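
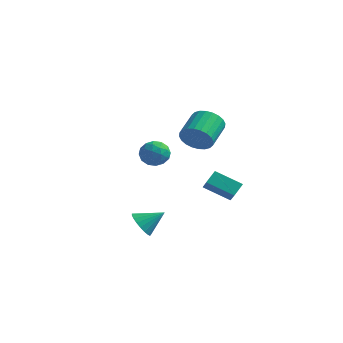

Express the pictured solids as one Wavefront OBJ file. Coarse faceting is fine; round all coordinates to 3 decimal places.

v -2.295 2.86 0.456
v -1.46 3.281 -0.002
v -1.58 1.339 0.362
v -0.745 1.76 -0.096
v -0.945 1.959 0.906
v -1.388 2.9 0.964
v -1.652 1.72 -0.604
v -2.095 2.661 -0.546
v -1.063 2.577 -0.657
v -0.626 2.725 0.277
v -2.414 1.895 0.083
v -1.977 2.043 1.017
v -1.941 3.204 0.235
v -1.099 1.416 0.125
v -1.217 1.533 0.714
v -0.727 1.78 0.445
v -1.898 2.98 0.803
v -1.407 3.228 0.534
v -1.105 2.451 1.068
v -1.633 1.392 -0.174
v -1.142 1.64 -0.443
v -2.313 2.84 -0.085
v -1.823 3.087 -0.354
v -1.935 2.169 -0.708
v -1.216 3.038 -0.419
v -0.796 2.143 -0.474
v -1.329 2.12 -0.773
v -1.589 2.673 -0.739
v -0.96 3.125 0.13
v -0.539 2.23 0.075
v -0.657 2.348 0.663
v -0.917 2.9 0.698
v -0.726 2.71 -0.255
v -2.501 2.39 0.285
v -2.08 1.495 0.23
v -2.123 1.72 -0.338
v -2.383 2.272 -0.303
v -2.244 2.477 0.834
v -1.824 1.582 0.779
v -1.451 1.947 1.099
v -1.711 2.5 1.133
v -2.314 1.91 0.615
v 1.639 2.749 -2.193
v 1.768 3.59 -1.543
v 3.336 3.184 -3.093
v 3.465 4.025 -2.444
v 2.335 1.935 -1.276
v 2.464 2.776 -0.627
v 4.032 2.37 -2.177
v 4.161 3.211 -1.527
v -0.269 -1.416 -4.119
v 0.398 -2.169 -4.213
v 0.849 -0.544 -3.181
v 0.49 -1.929 -4.545
v 0.451 -1.601 -4.804
v 0.287 -1.24 -4.944
v 0.027 -0.91 -4.942
v -0.284 -0.668 -4.797
v -0.592 -0.555 -4.535
v -0.844 -0.59 -4.202
v -0.997 -0.769 -3.854
v -1.024 -1.06 -3.552
v -0.92 -1.412 -3.348
v -0.704 -1.765 -3.277
v -0.412 -2.058 -3.352
v -0.096 -2.239 -3.56
v 0.191 -2.279 -3.865
v 2.915 -0.371 3.404
v 3.258 0.067 2.467
v 3.068 1.869 3.239
v 2.725 1.431 4.176
v 2.838 0.05 2.401
v 2.648 1.853 3.174
v 2.43 -0.03 2.489
v 2.24 1.772 3.262
v 2.096 -0.163 2.716
v 1.905 1.639 3.488
v 1.886 -0.327 3.047
v 1.696 1.475 3.82
v 1.833 -0.498 3.433
v 1.643 1.304 4.206
v 1.945 -0.65 3.815
v 1.754 1.153 4.587
v 2.204 -0.759 4.133
v 2.014 1.043 4.906
v 2.572 -0.809 4.341
v 2.382 0.993 5.113
v 2.992 -0.793 4.406
v 2.802 1.01 5.179
v 3.4 -0.712 4.318
v 3.21 1.09 5.091
v 3.735 -0.579 4.092
v 3.544 1.223 4.864
v 3.944 -0.415 3.76
v 3.754 1.387 4.533
v 3.997 -0.244 3.374
v 3.807 1.558 4.147
v 3.886 -0.093 2.993
v 3.695 1.71 3.765
v 3.626 0.017 2.674
v 3.436 1.819 3.447
f 1 38 17
f 38 12 41
f 17 41 6
f 38 41 17
f 1 17 13
f 17 6 18
f 13 18 2
f 17 18 13
f 1 13 22
f 13 2 23
f 22 23 8
f 13 23 22
f 1 22 34
f 22 8 37
f 34 37 11
f 22 37 34
f 1 34 38
f 34 11 42
f 38 42 12
f 34 42 38
f 2 18 29
f 18 6 32
f 29 32 10
f 18 32 29
f 6 41 19
f 41 12 40
f 19 40 5
f 41 40 19
f 12 42 39
f 42 11 35
f 39 35 3
f 42 35 39
f 11 37 36
f 37 8 24
f 36 24 7
f 37 24 36
f 8 23 28
f 23 2 25
f 28 25 9
f 23 25 28
f 4 30 16
f 30 10 31
f 16 31 5
f 30 31 16
f 4 16 14
f 16 5 15
f 14 15 3
f 16 15 14
f 4 14 21
f 14 3 20
f 21 20 7
f 14 20 21
f 4 21 26
f 21 7 27
f 26 27 9
f 21 27 26
f 4 26 30
f 26 9 33
f 30 33 10
f 26 33 30
f 5 31 19
f 31 10 32
f 19 32 6
f 31 32 19
f 3 15 39
f 15 5 40
f 39 40 12
f 15 40 39
f 7 20 36
f 20 3 35
f 36 35 11
f 20 35 36
f 9 27 28
f 27 7 24
f 28 24 8
f 27 24 28
f 10 33 29
f 33 9 25
f 29 25 2
f 33 25 29
f 44 46 43
f 47 44 43
f 43 46 45
f 45 47 43
f 44 50 46
f 48 44 47
f 48 50 44
f 46 50 45
f 49 47 45
f 45 50 49
f 49 48 47
f 50 48 49
f 52 51 54
f 52 54 53
f 54 51 55
f 54 55 53
f 55 51 56
f 55 56 53
f 56 51 57
f 56 57 53
f 57 51 58
f 57 58 53
f 58 51 59
f 58 59 53
f 59 51 60
f 59 60 53
f 60 51 61
f 60 61 53
f 61 51 62
f 61 62 53
f 62 51 63
f 62 63 53
f 63 51 64
f 63 64 53
f 64 51 65
f 64 65 53
f 65 51 66
f 65 66 53
f 66 51 67
f 66 67 53
f 67 51 52
f 67 52 53
f 69 68 72
f 69 72 70
f 70 72 73
f 70 73 71
f 72 68 74
f 72 74 73
f 73 74 75
f 73 75 71
f 74 68 76
f 74 76 75
f 75 76 77
f 75 77 71
f 76 68 78
f 76 78 77
f 77 78 79
f 77 79 71
f 78 68 80
f 78 80 79
f 79 80 81
f 79 81 71
f 80 68 82
f 80 82 81
f 81 82 83
f 81 83 71
f 82 68 84
f 82 84 83
f 83 84 85
f 83 85 71
f 84 68 86
f 84 86 85
f 85 86 87
f 85 87 71
f 86 68 88
f 86 88 87
f 87 88 89
f 87 89 71
f 88 68 90
f 88 90 89
f 89 90 91
f 89 91 71
f 90 68 92
f 90 92 91
f 91 92 93
f 91 93 71
f 92 68 94
f 92 94 93
f 93 94 95
f 93 95 71
f 94 68 96
f 94 96 95
f 95 96 97
f 95 97 71
f 96 68 98
f 96 98 97
f 97 98 99
f 97 99 71
f 98 68 100
f 98 100 99
f 99 100 101
f 99 101 71
f 100 68 69
f 100 69 101
f 101 69 70
f 101 70 71



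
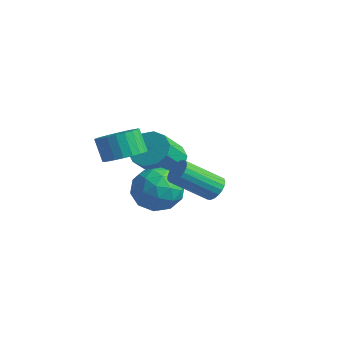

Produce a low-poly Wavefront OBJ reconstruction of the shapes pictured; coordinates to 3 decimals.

v -2.925 1.104 0.027
v -2.152 1.631 0.379
v -1.882 0.284 1.805
v -2.655 -0.244 1.453
v -2.664 1.829 0.664
v -2.394 0.482 2.089
v -3.275 1.75 0.705
v -3.005 0.403 2.13
v -3.753 1.424 0.487
v -3.483 0.077 1.913
v -3.915 0.976 0.094
v -3.645 -0.372 1.519
v -3.698 0.576 -0.325
v -3.428 -0.771 1.101
v -3.186 0.378 -0.609
v -2.916 -0.969 0.816
v -2.575 0.457 -0.65
v -2.305 -0.89 0.775
v -2.097 0.783 -0.433
v -1.827 -0.564 0.993
v -1.935 1.232 -0.039
v -1.665 -0.116 1.386
v -0.364 -0.637 0.568
v 0.539 -1.45 0.761
v -1.639 -2.13 0.239
v -0.736 -2.943 0.432
v -1.17 -2.272 1.367
v -0.382 -1.349 1.571
v -0.718 -2.231 -0.571
v 0.07 -1.308 -0.367
v 0.32 -2.435 0.058
v 0.041 -2.46 1.255
v -1.141 -1.12 -0.255
v -1.42 -1.145 0.942
v 0.199 -0.912 0.693
v -1.299 -2.668 0.307
v -1.554 -2.273 0.856
v -1.023 -2.751 0.97
v -0.342 -0.853 1.169
v 0.188 -1.331 1.283
v -0.816 -1.814 1.639
v -1.288 -2.249 -0.283
v -0.758 -2.727 -0.169
v -0.077 -0.829 0.03
v 0.454 -1.307 0.144
v -0.284 -1.766 -0.639
v 0.601 -1.969 0.394
v -0.148 -2.847 0.2
v -0.137 -2.428 -0.389
v 0.326 -1.886 -0.27
v 0.437 -1.984 1.098
v -0.312 -2.862 0.904
v -0.567 -2.467 1.454
v -0.104 -1.925 1.573
v 0.309 -2.563 0.684
v -0.788 -0.718 0.096
v -1.537 -1.596 -0.098
v -0.996 -1.655 -0.573
v -0.533 -1.113 -0.454
v -0.952 -0.733 0.8
v -1.701 -1.611 0.606
v -1.426 -1.694 1.27
v -0.963 -1.152 1.389
v -1.409 -1.017 0.316
v -2.606 -1.709 1.608
v -1.806 -1.259 2.029
v -2.454 -1.121 3.113
v -3.254 -1.571 2.692
v -1.996 -0.95 1.876
v -2.644 -0.812 2.96
v -2.279 -0.756 1.682
v -2.927 -0.618 2.766
v -2.612 -0.708 1.477
v -3.26 -0.569 2.56
v -2.944 -0.812 1.292
v -3.592 -0.673 2.375
v -3.225 -1.052 1.155
v -3.872 -0.914 2.238
v -3.411 -1.392 1.087
v -4.059 -1.254 2.17
v -3.475 -1.781 1.098
v -4.123 -1.643 2.182
v -3.406 -2.159 1.187
v -4.054 -2.021 2.271
v -3.216 -2.468 1.34
v -3.864 -2.33 2.424
v -2.933 -2.662 1.534
v -3.581 -2.524 2.618
v -2.6 -2.711 1.74
v -3.248 -2.572 2.823
v -2.268 -2.607 1.925
v -2.916 -2.468 3.008
v -1.988 -2.366 2.062
v -2.635 -2.228 3.145
v -1.801 -2.026 2.13
v -2.449 -1.888 3.213
v -1.737 -1.637 2.118
v -2.385 -1.499 3.202
v 2.457 -1.394 1.718
v 2.866 -1.854 1.544
v 1.932 -3.147 2.768
v 1.523 -2.686 2.942
v 2.99 -1.746 1.753
v 2.056 -3.038 2.977
v 3.022 -1.577 1.956
v 2.088 -2.869 3.18
v 2.956 -1.376 2.118
v 2.022 -2.668 3.342
v 2.804 -1.178 2.211
v 1.87 -2.471 3.434
v 2.592 -1.018 2.218
v 1.658 -2.31 3.442
v 2.356 -0.922 2.139
v 1.422 -2.215 3.363
v 2.138 -0.909 1.987
v 1.204 -2.201 3.211
v 1.975 -0.979 1.789
v 1.041 -2.271 3.013
v 1.896 -1.12 1.578
v 0.961 -2.413 2.802
v 1.913 -1.309 1.392
v 0.979 -2.602 2.616
v 2.024 -1.513 1.262
v 1.09 -2.806 2.485
v 2.211 -1.696 1.211
v 1.277 -2.989 2.434
v 2.44 -1.827 1.247
v 1.506 -3.119 2.471
v 2.671 -1.883 1.365
v 1.737 -3.175 2.589
f 2 1 5
f 2 5 3
f 3 5 6
f 3 6 4
f 5 1 7
f 5 7 6
f 6 7 8
f 6 8 4
f 7 1 9
f 7 9 8
f 8 9 10
f 8 10 4
f 9 1 11
f 9 11 10
f 10 11 12
f 10 12 4
f 11 1 13
f 11 13 12
f 12 13 14
f 12 14 4
f 13 1 15
f 13 15 14
f 14 15 16
f 14 16 4
f 15 1 17
f 15 17 16
f 16 17 18
f 16 18 4
f 17 1 19
f 17 19 18
f 18 19 20
f 18 20 4
f 19 1 21
f 19 21 20
f 20 21 22
f 20 22 4
f 21 1 2
f 21 2 22
f 22 2 3
f 22 3 4
f 23 60 39
f 60 34 63
f 39 63 28
f 60 63 39
f 23 39 35
f 39 28 40
f 35 40 24
f 39 40 35
f 23 35 44
f 35 24 45
f 44 45 30
f 35 45 44
f 23 44 56
f 44 30 59
f 56 59 33
f 44 59 56
f 23 56 60
f 56 33 64
f 60 64 34
f 56 64 60
f 24 40 51
f 40 28 54
f 51 54 32
f 40 54 51
f 28 63 41
f 63 34 62
f 41 62 27
f 63 62 41
f 34 64 61
f 64 33 57
f 61 57 25
f 64 57 61
f 33 59 58
f 59 30 46
f 58 46 29
f 59 46 58
f 30 45 50
f 45 24 47
f 50 47 31
f 45 47 50
f 26 52 38
f 52 32 53
f 38 53 27
f 52 53 38
f 26 38 36
f 38 27 37
f 36 37 25
f 38 37 36
f 26 36 43
f 36 25 42
f 43 42 29
f 36 42 43
f 26 43 48
f 43 29 49
f 48 49 31
f 43 49 48
f 26 48 52
f 48 31 55
f 52 55 32
f 48 55 52
f 27 53 41
f 53 32 54
f 41 54 28
f 53 54 41
f 25 37 61
f 37 27 62
f 61 62 34
f 37 62 61
f 29 42 58
f 42 25 57
f 58 57 33
f 42 57 58
f 31 49 50
f 49 29 46
f 50 46 30
f 49 46 50
f 32 55 51
f 55 31 47
f 51 47 24
f 55 47 51
f 66 65 69
f 66 69 67
f 67 69 70
f 67 70 68
f 69 65 71
f 69 71 70
f 70 71 72
f 70 72 68
f 71 65 73
f 71 73 72
f 72 73 74
f 72 74 68
f 73 65 75
f 73 75 74
f 74 75 76
f 74 76 68
f 75 65 77
f 75 77 76
f 76 77 78
f 76 78 68
f 77 65 79
f 77 79 78
f 78 79 80
f 78 80 68
f 79 65 81
f 79 81 80
f 80 81 82
f 80 82 68
f 81 65 83
f 81 83 82
f 82 83 84
f 82 84 68
f 83 65 85
f 83 85 84
f 84 85 86
f 84 86 68
f 85 65 87
f 85 87 86
f 86 87 88
f 86 88 68
f 87 65 89
f 87 89 88
f 88 89 90
f 88 90 68
f 89 65 91
f 89 91 90
f 90 91 92
f 90 92 68
f 91 65 93
f 91 93 92
f 92 93 94
f 92 94 68
f 93 65 95
f 93 95 94
f 94 95 96
f 94 96 68
f 95 65 97
f 95 97 96
f 96 97 98
f 96 98 68
f 97 65 66
f 97 66 98
f 98 66 67
f 98 67 68
f 100 99 103
f 100 103 101
f 101 103 104
f 101 104 102
f 103 99 105
f 103 105 104
f 104 105 106
f 104 106 102
f 105 99 107
f 105 107 106
f 106 107 108
f 106 108 102
f 107 99 109
f 107 109 108
f 108 109 110
f 108 110 102
f 109 99 111
f 109 111 110
f 110 111 112
f 110 112 102
f 111 99 113
f 111 113 112
f 112 113 114
f 112 114 102
f 113 99 115
f 113 115 114
f 114 115 116
f 114 116 102
f 115 99 117
f 115 117 116
f 116 117 118
f 116 118 102
f 117 99 119
f 117 119 118
f 118 119 120
f 118 120 102
f 119 99 121
f 119 121 120
f 120 121 122
f 120 122 102
f 121 99 123
f 121 123 122
f 122 123 124
f 122 124 102
f 123 99 125
f 123 125 124
f 124 125 126
f 124 126 102
f 125 99 127
f 125 127 126
f 126 127 128
f 126 128 102
f 127 99 129
f 127 129 128
f 128 129 130
f 128 130 102
f 129 99 100
f 129 100 130
f 130 100 101
f 130 101 102



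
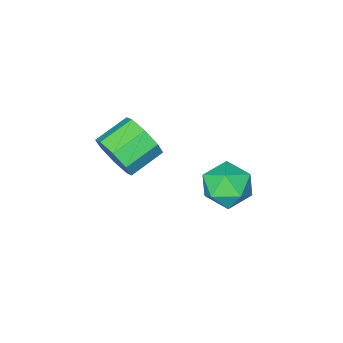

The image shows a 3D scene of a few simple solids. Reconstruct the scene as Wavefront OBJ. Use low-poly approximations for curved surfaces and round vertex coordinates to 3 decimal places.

v 1.631 3.752 -1.277
v 2.527 3.651 -1.528
v 1.793 2.649 -0.252
v 2.689 2.548 -0.503
v 2.413 3.322 -0.054
v 2.313 4.003 -0.688
v 2.007 2.297 -1.092
v 1.907 2.978 -1.726
v 2.76 2.752 -1.413
v 3.01 3.385 -0.772
v 1.31 2.915 -1.008
v 1.56 3.548 -0.367
v 3.938 -0.53 -1.286
v 4.244 -0.111 -0.538
v 2.987 -0.072 -0.046
v 2.682 -0.49 -0.794
v 4.062 0.337 -1.039
v 2.805 0.377 -0.547
v 3.808 0.278 -1.684
v 2.551 0.317 -1.193
v 3.63 -0.254 -2.096
v 2.373 -0.215 -1.605
v 3.633 -0.948 -2.034
v 2.376 -0.909 -1.542
v 3.815 -1.397 -1.533
v 2.558 -1.357 -1.041
v 4.069 -1.337 -0.887
v 2.812 -1.298 -0.396
v 4.247 -0.805 -0.475
v 2.99 -0.766 0.016
f 1 12 6
f 1 6 2
f 1 2 8
f 1 8 11
f 1 11 12
f 2 6 10
f 6 12 5
f 12 11 3
f 11 8 7
f 8 2 9
f 4 10 5
f 4 5 3
f 4 3 7
f 4 7 9
f 4 9 10
f 5 10 6
f 3 5 12
f 7 3 11
f 9 7 8
f 10 9 2
f 14 13 17
f 14 17 15
f 15 17 18
f 15 18 16
f 17 13 19
f 17 19 18
f 18 19 20
f 18 20 16
f 19 13 21
f 19 21 20
f 20 21 22
f 20 22 16
f 21 13 23
f 21 23 22
f 22 23 24
f 22 24 16
f 23 13 25
f 23 25 24
f 24 25 26
f 24 26 16
f 25 13 27
f 25 27 26
f 26 27 28
f 26 28 16
f 27 13 29
f 27 29 28
f 28 29 30
f 28 30 16
f 29 13 14
f 29 14 30
f 30 14 15
f 30 15 16



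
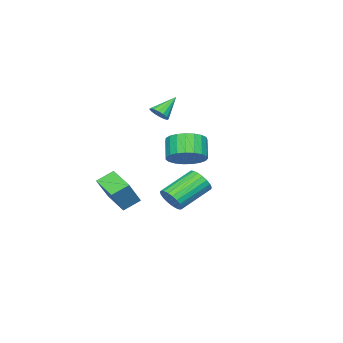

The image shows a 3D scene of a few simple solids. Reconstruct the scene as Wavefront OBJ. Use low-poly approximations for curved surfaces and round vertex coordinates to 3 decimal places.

v 2.229 -0.687 -1.242
v 1.656 -1.948 -0.779
v 1.534 -0.183 -0.728
v 0.962 -1.444 -0.266
v 3.218 -0.656 0.066
v 2.646 -1.917 0.528
v 2.524 -0.152 0.579
v 1.951 -1.413 1.042
v -3.107 -2.243 3.178
v -2.837 -2.565 3.578
v -4.073 -1.877 4.122
v -2.713 -2.293 3.6
v -2.693 -2.007 3.509
v -2.785 -1.785 3.33
v -2.963 -1.685 3.109
v -3.179 -1.735 2.907
v -3.376 -1.921 2.777
v -3.501 -2.193 2.755
v -3.52 -2.479 2.846
v -3.429 -2.701 3.026
v -3.251 -2.801 3.247
v -3.034 -2.751 3.449
v 2.975 3.265 3.039
v 3.602 3.617 3.645
v 2.973 3.187 4.546
v 2.345 2.835 3.941
v 3.349 3.912 3.609
v 2.719 3.482 4.51
v 3.031 4.096 3.475
v 2.402 3.666 4.376
v 2.703 4.136 3.266
v 2.074 3.706 4.167
v 2.423 4.025 3.017
v 1.794 3.596 3.918
v 2.237 3.783 2.772
v 1.608 3.354 3.673
v 2.18 3.452 2.574
v 1.551 3.022 3.475
v 2.259 3.088 2.456
v 1.63 2.658 3.357
v 2.463 2.754 2.439
v 1.834 2.324 3.34
v 2.755 2.509 2.525
v 2.126 2.079 3.427
v 3.085 2.395 2.701
v 2.455 1.965 3.602
v 3.395 2.431 2.935
v 2.766 2.001 3.836
v 3.633 2.611 3.188
v 3.004 2.181 4.089
v 3.758 2.904 3.414
v 3.128 2.475 4.315
v 3.746 3.26 3.576
v 3.117 2.83 4.477
v -1.483 -0.49 -1.739
v -1.082 0.111 -1.504
v -2.676 0.792 -0.526
v -3.077 0.19 -0.761
v -1.204 0.216 -1.776
v -2.798 0.896 -0.798
v -1.375 0.198 -2.042
v -2.969 0.879 -1.064
v -1.564 0.062 -2.255
v -3.158 0.742 -1.277
v -1.739 -0.17 -2.379
v -3.333 0.51 -1.401
v -1.87 -0.458 -2.392
v -3.464 0.223 -1.415
v -1.934 -0.751 -2.293
v -3.528 -0.07 -1.315
v -1.92 -0.999 -2.097
v -3.514 -0.318 -1.119
v -1.83 -1.159 -1.84
v -3.424 -0.478 -0.862
v -1.681 -1.203 -1.565
v -3.275 -0.523 -0.587
v -1.497 -1.124 -1.32
v -3.091 -0.444 -0.343
v -1.311 -0.936 -1.148
v -2.905 -0.255 -0.17
v -1.154 -0.671 -1.078
v -2.748 0.01 -0.1
v -1.055 -0.374 -1.122
v -2.649 0.307 -0.144
v -1.029 -0.097 -1.273
v -2.623 0.583 -0.295
f 2 4 1
f 5 2 1
f 1 4 3
f 3 5 1
f 2 8 4
f 6 2 5
f 6 8 2
f 4 8 3
f 7 5 3
f 3 8 7
f 7 6 5
f 8 6 7
f 10 9 12
f 10 12 11
f 12 9 13
f 12 13 11
f 13 9 14
f 13 14 11
f 14 9 15
f 14 15 11
f 15 9 16
f 15 16 11
f 16 9 17
f 16 17 11
f 17 9 18
f 17 18 11
f 18 9 19
f 18 19 11
f 19 9 20
f 19 20 11
f 20 9 21
f 20 21 11
f 21 9 22
f 21 22 11
f 22 9 10
f 22 10 11
f 24 23 27
f 24 27 25
f 25 27 28
f 25 28 26
f 27 23 29
f 27 29 28
f 28 29 30
f 28 30 26
f 29 23 31
f 29 31 30
f 30 31 32
f 30 32 26
f 31 23 33
f 31 33 32
f 32 33 34
f 32 34 26
f 33 23 35
f 33 35 34
f 34 35 36
f 34 36 26
f 35 23 37
f 35 37 36
f 36 37 38
f 36 38 26
f 37 23 39
f 37 39 38
f 38 39 40
f 38 40 26
f 39 23 41
f 39 41 40
f 40 41 42
f 40 42 26
f 41 23 43
f 41 43 42
f 42 43 44
f 42 44 26
f 43 23 45
f 43 45 44
f 44 45 46
f 44 46 26
f 45 23 47
f 45 47 46
f 46 47 48
f 46 48 26
f 47 23 49
f 47 49 48
f 48 49 50
f 48 50 26
f 49 23 51
f 49 51 50
f 50 51 52
f 50 52 26
f 51 23 53
f 51 53 52
f 52 53 54
f 52 54 26
f 53 23 24
f 53 24 54
f 54 24 25
f 54 25 26
f 56 55 59
f 56 59 57
f 57 59 60
f 57 60 58
f 59 55 61
f 59 61 60
f 60 61 62
f 60 62 58
f 61 55 63
f 61 63 62
f 62 63 64
f 62 64 58
f 63 55 65
f 63 65 64
f 64 65 66
f 64 66 58
f 65 55 67
f 65 67 66
f 66 67 68
f 66 68 58
f 67 55 69
f 67 69 68
f 68 69 70
f 68 70 58
f 69 55 71
f 69 71 70
f 70 71 72
f 70 72 58
f 71 55 73
f 71 73 72
f 72 73 74
f 72 74 58
f 73 55 75
f 73 75 74
f 74 75 76
f 74 76 58
f 75 55 77
f 75 77 76
f 76 77 78
f 76 78 58
f 77 55 79
f 77 79 78
f 78 79 80
f 78 80 58
f 79 55 81
f 79 81 80
f 80 81 82
f 80 82 58
f 81 55 83
f 81 83 82
f 82 83 84
f 82 84 58
f 83 55 85
f 83 85 84
f 84 85 86
f 84 86 58
f 85 55 56
f 85 56 86
f 86 56 57
f 86 57 58



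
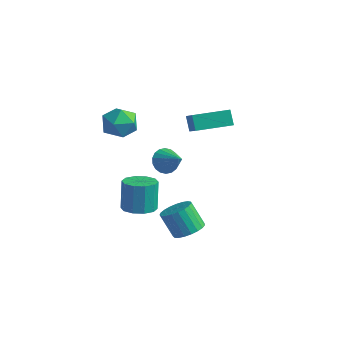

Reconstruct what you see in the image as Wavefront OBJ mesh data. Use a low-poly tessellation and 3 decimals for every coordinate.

v -2.739 0.736 2.209
v -2.077 -0.08 2.164
v -3.943 -0.2 1.456
v -3.281 -1.016 1.411
v -3.655 -0.692 2.339
v -2.91 -0.113 2.805
v -3.11 -0.167 0.815
v -2.365 0.412 1.281
v -2.306 -0.638 1.303
v -2.643 -0.962 2.245
v -3.377 0.682 1.375
v -3.714 0.358 2.317
v 3.643 -2.404 -1.705
v 4.338 -2.236 -1.265
v 3.573 -2.348 -0.014
v 2.877 -2.516 -0.455
v 4.206 -1.917 -1.317
v 3.441 -2.029 -0.066
v 3.977 -1.682 -1.436
v 3.212 -1.794 -0.186
v 3.69 -1.572 -1.602
v 2.925 -1.684 -0.351
v 3.394 -1.605 -1.785
v 2.629 -1.718 -0.535
v 3.142 -1.777 -1.955
v 2.377 -1.889 -0.705
v 2.976 -2.057 -2.082
v 2.211 -2.17 -0.831
v 2.926 -2.398 -2.143
v 2.161 -2.51 -0.893
v 2.999 -2.739 -2.129
v 2.234 -2.851 -0.879
v 3.184 -3.022 -2.041
v 2.419 -3.134 -0.791
v 3.448 -3.198 -1.896
v 2.683 -3.311 -0.645
v 3.745 -3.237 -1.717
v 2.98 -3.35 -0.467
v 4.025 -3.132 -1.536
v 3.26 -3.245 -0.286
v 4.239 -2.901 -1.385
v 3.474 -3.014 -0.135
v 4.349 -2.584 -1.289
v 3.584 -2.696 -0.039
v -1.096 -0.829 -3.349
v -0.326 -1.281 -3.127
v -0.594 -0.903 -1.429
v -1.364 -0.451 -1.651
v -0.189 -0.738 -3.226
v -0.457 -0.36 -1.528
v -0.398 -0.23 -3.372
v -0.666 0.148 -1.674
v -0.874 0.049 -3.509
v -1.142 0.427 -1.811
v -1.434 -0.007 -3.585
v -1.703 0.371 -1.887
v -1.866 -0.377 -3.571
v -2.134 0.001 -1.873
v -2.003 -0.92 -3.472
v -2.271 -0.542 -1.774
v -1.794 -1.428 -3.326
v -2.062 -1.05 -1.628
v -1.318 -1.707 -3.189
v -1.586 -1.329 -1.491
v -0.757 -1.651 -3.113
v -1.026 -1.273 -1.415
v -0.198 0.161 0.111
v 0.227 0.15 -0.543
v 1.058 -0.021 0.929
v 0.221 0.487 -0.46
v 0.133 0.76 -0.264
v -0.021 0.914 0.007
v -0.21 0.918 0.298
v -0.397 0.773 0.552
v -0.544 0.507 0.719
v -0.623 0.172 0.765
v -0.617 -0.165 0.682
v -0.529 -0.438 0.486
v -0.375 -0.591 0.215
v -0.186 -0.596 -0.076
v 0 -0.451 -0.33
v 0.148 -0.184 -0.497
v -0.68 2.478 0.913
v -1.157 2.752 1.7
v 0.436 4.061 1.039
v -0.041 4.334 1.826
v 0.601 1.486 2.034
v 0.124 1.759 2.821
v 1.717 3.068 2.16
v 1.24 3.342 2.947
f 1 12 6
f 1 6 2
f 1 2 8
f 1 8 11
f 1 11 12
f 2 6 10
f 6 12 5
f 12 11 3
f 11 8 7
f 8 2 9
f 4 10 5
f 4 5 3
f 4 3 7
f 4 7 9
f 4 9 10
f 5 10 6
f 3 5 12
f 7 3 11
f 9 7 8
f 10 9 2
f 14 13 17
f 14 17 15
f 15 17 18
f 15 18 16
f 17 13 19
f 17 19 18
f 18 19 20
f 18 20 16
f 19 13 21
f 19 21 20
f 20 21 22
f 20 22 16
f 21 13 23
f 21 23 22
f 22 23 24
f 22 24 16
f 23 13 25
f 23 25 24
f 24 25 26
f 24 26 16
f 25 13 27
f 25 27 26
f 26 27 28
f 26 28 16
f 27 13 29
f 27 29 28
f 28 29 30
f 28 30 16
f 29 13 31
f 29 31 30
f 30 31 32
f 30 32 16
f 31 13 33
f 31 33 32
f 32 33 34
f 32 34 16
f 33 13 35
f 33 35 34
f 34 35 36
f 34 36 16
f 35 13 37
f 35 37 36
f 36 37 38
f 36 38 16
f 37 13 39
f 37 39 38
f 38 39 40
f 38 40 16
f 39 13 41
f 39 41 40
f 40 41 42
f 40 42 16
f 41 13 43
f 41 43 42
f 42 43 44
f 42 44 16
f 43 13 14
f 43 14 44
f 44 14 15
f 44 15 16
f 46 45 49
f 46 49 47
f 47 49 50
f 47 50 48
f 49 45 51
f 49 51 50
f 50 51 52
f 50 52 48
f 51 45 53
f 51 53 52
f 52 53 54
f 52 54 48
f 53 45 55
f 53 55 54
f 54 55 56
f 54 56 48
f 55 45 57
f 55 57 56
f 56 57 58
f 56 58 48
f 57 45 59
f 57 59 58
f 58 59 60
f 58 60 48
f 59 45 61
f 59 61 60
f 60 61 62
f 60 62 48
f 61 45 63
f 61 63 62
f 62 63 64
f 62 64 48
f 63 45 65
f 63 65 64
f 64 65 66
f 64 66 48
f 65 45 46
f 65 46 66
f 66 46 47
f 66 47 48
f 68 67 70
f 68 70 69
f 70 67 71
f 70 71 69
f 71 67 72
f 71 72 69
f 72 67 73
f 72 73 69
f 73 67 74
f 73 74 69
f 74 67 75
f 74 75 69
f 75 67 76
f 75 76 69
f 76 67 77
f 76 77 69
f 77 67 78
f 77 78 69
f 78 67 79
f 78 79 69
f 79 67 80
f 79 80 69
f 80 67 81
f 80 81 69
f 81 67 82
f 81 82 69
f 82 67 68
f 82 68 69
f 84 86 83
f 87 84 83
f 83 86 85
f 85 87 83
f 84 90 86
f 88 84 87
f 88 90 84
f 86 90 85
f 89 87 85
f 85 90 89
f 89 88 87
f 90 88 89



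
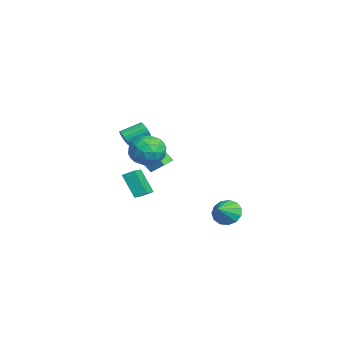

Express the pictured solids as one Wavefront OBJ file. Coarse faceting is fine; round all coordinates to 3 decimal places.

v -3.247 -0.973 0.631
v -2.789 -0.241 1.376
v -2.444 0.11 -0.926
v -1.986 0.842 -0.181
v -2.194 -1.682 0.681
v -1.736 -0.95 1.426
v -1.391 -0.599 -0.876
v -0.933 0.133 -0.131
v -3.059 -2.036 1.408
v -2.739 -2.191 1.903
v -3.001 -0.799 2.508
v -3.321 -0.644 2.012
v -2.55 -2.084 1.74
v -2.812 -0.692 2.344
v -2.462 -1.968 1.511
v -2.724 -0.576 2.115
v -2.492 -1.866 1.261
v -2.754 -0.474 1.866
v -2.634 -1.797 1.041
v -2.896 -0.405 1.645
v -2.861 -1.775 0.893
v -3.123 -0.383 1.497
v -3.127 -1.805 0.847
v -3.389 -0.413 1.451
v -3.379 -1.881 0.912
v -3.641 -0.489 1.517
v -3.568 -1.988 1.076
v -3.83 -0.596 1.68
v -3.656 -2.104 1.305
v -3.918 -0.712 1.909
v -3.626 -2.206 1.554
v -3.888 -0.814 2.159
v -3.484 -2.275 1.775
v -3.746 -0.883 2.379
v -3.257 -2.297 1.923
v -3.519 -0.905 2.527
v -2.991 -2.267 1.969
v -3.253 -0.875 2.573
v 3.433 3.255 -2.426
v 4.029 3.266 -3.179
v 4.447 2.525 -1.634
v 4.132 3.715 -2.897
v 4.013 4.019 -2.465
v 3.71 4.08 -2.021
v 3.319 3.879 -1.706
v 2.964 3.48 -1.619
v 2.758 3.009 -1.789
v 2.766 2.617 -2.161
v 2.986 2.427 -2.618
v 3.348 2.5 -3.013
v 3.737 2.813 -3.222
v -5.14 -1.534 -2.513
v -3.711 -2.118 -1.99
v -4.979 -0.78 -2.11
v -3.55 -1.364 -1.587
v -4.27 -0.856 -4.133
v -2.841 -1.44 -3.61
v -4.109 -0.102 -3.73
v -2.68 -0.686 -3.207
v 3.772 -0.593 2.301
v 4.625 -1.432 2.224
v 3.035 -1.488 3.856
v 3.888 -2.327 3.779
v 4.175 -1.207 4.097
v 4.631 -0.654 3.136
v 3.029 -2.266 2.944
v 3.485 -1.713 1.983
v 4.166 -2.466 2.621
v 4.874 -1.811 3.333
v 2.786 -1.109 2.747
v 3.494 -0.454 3.459
v 4.264 -0.934 2.126
v 3.396 -1.986 3.954
v 3.565 -1.328 4.141
v 4.067 -1.821 4.095
v 4.267 -0.477 2.662
v 4.768 -0.97 2.616
v 4.504 -0.838 3.717
v 2.892 -1.95 3.464
v 3.393 -2.443 3.418
v 3.593 -1.099 1.985
v 4.095 -1.592 1.939
v 3.156 -2.082 2.363
v 4.495 -2.035 2.314
v 4.061 -2.56 3.228
v 3.557 -2.525 2.737
v 3.825 -2.2 2.173
v 4.911 -1.65 2.732
v 4.478 -2.176 3.646
v 4.647 -1.518 3.833
v 4.914 -1.193 3.269
v 4.641 -2.258 2.966
v 3.182 -0.744 2.434
v 2.749 -1.27 3.348
v 2.746 -1.727 2.811
v 3.013 -1.402 2.247
v 3.599 -0.36 2.852
v 3.165 -0.885 3.766
v 3.835 -0.72 3.907
v 4.103 -0.395 3.343
v 3.019 -0.662 3.114
f 2 4 1
f 5 2 1
f 1 4 3
f 3 5 1
f 2 8 4
f 6 2 5
f 6 8 2
f 4 8 3
f 7 5 3
f 3 8 7
f 7 6 5
f 8 6 7
f 10 9 13
f 10 13 11
f 11 13 14
f 11 14 12
f 13 9 15
f 13 15 14
f 14 15 16
f 14 16 12
f 15 9 17
f 15 17 16
f 16 17 18
f 16 18 12
f 17 9 19
f 17 19 18
f 18 19 20
f 18 20 12
f 19 9 21
f 19 21 20
f 20 21 22
f 20 22 12
f 21 9 23
f 21 23 22
f 22 23 24
f 22 24 12
f 23 9 25
f 23 25 24
f 24 25 26
f 24 26 12
f 25 9 27
f 25 27 26
f 26 27 28
f 26 28 12
f 27 9 29
f 27 29 28
f 28 29 30
f 28 30 12
f 29 9 31
f 29 31 30
f 30 31 32
f 30 32 12
f 31 9 33
f 31 33 32
f 32 33 34
f 32 34 12
f 33 9 35
f 33 35 34
f 34 35 36
f 34 36 12
f 35 9 37
f 35 37 36
f 36 37 38
f 36 38 12
f 37 9 10
f 37 10 38
f 38 10 11
f 38 11 12
f 40 39 42
f 40 42 41
f 42 39 43
f 42 43 41
f 43 39 44
f 43 44 41
f 44 39 45
f 44 45 41
f 45 39 46
f 45 46 41
f 46 39 47
f 46 47 41
f 47 39 48
f 47 48 41
f 48 39 49
f 48 49 41
f 49 39 50
f 49 50 41
f 50 39 51
f 50 51 41
f 51 39 40
f 51 40 41
f 53 55 52
f 56 53 52
f 52 55 54
f 54 56 52
f 53 59 55
f 57 53 56
f 57 59 53
f 55 59 54
f 58 56 54
f 54 59 58
f 58 57 56
f 59 57 58
f 60 97 76
f 97 71 100
f 76 100 65
f 97 100 76
f 60 76 72
f 76 65 77
f 72 77 61
f 76 77 72
f 60 72 81
f 72 61 82
f 81 82 67
f 72 82 81
f 60 81 93
f 81 67 96
f 93 96 70
f 81 96 93
f 60 93 97
f 93 70 101
f 97 101 71
f 93 101 97
f 61 77 88
f 77 65 91
f 88 91 69
f 77 91 88
f 65 100 78
f 100 71 99
f 78 99 64
f 100 99 78
f 71 101 98
f 101 70 94
f 98 94 62
f 101 94 98
f 70 96 95
f 96 67 83
f 95 83 66
f 96 83 95
f 67 82 87
f 82 61 84
f 87 84 68
f 82 84 87
f 63 89 75
f 89 69 90
f 75 90 64
f 89 90 75
f 63 75 73
f 75 64 74
f 73 74 62
f 75 74 73
f 63 73 80
f 73 62 79
f 80 79 66
f 73 79 80
f 63 80 85
f 80 66 86
f 85 86 68
f 80 86 85
f 63 85 89
f 85 68 92
f 89 92 69
f 85 92 89
f 64 90 78
f 90 69 91
f 78 91 65
f 90 91 78
f 62 74 98
f 74 64 99
f 98 99 71
f 74 99 98
f 66 79 95
f 79 62 94
f 95 94 70
f 79 94 95
f 68 86 87
f 86 66 83
f 87 83 67
f 86 83 87
f 69 92 88
f 92 68 84
f 88 84 61
f 92 84 88



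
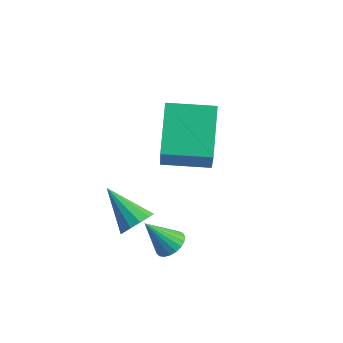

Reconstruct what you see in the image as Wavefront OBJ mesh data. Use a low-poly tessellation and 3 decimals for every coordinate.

v -2.186 0.629 -0.521
v -1.895 1.095 -0.12
v -3.594 0.631 0.501
v -2.089 1.289 -0.388
v -2.313 1.273 -0.698
v -2.497 1.053 -0.951
v -2.582 0.698 -1.068
v -2.542 0.321 -1.011
v -2.388 0.042 -0.798
v -2.17 -0.05 -0.497
v -1.957 0.073 -0.204
v -1.816 0.373 -0.01
v -1.793 0.754 0.021
v -4.528 4.437 1.475
v -3.683 3.566 3.115
v -3.181 5.566 1.381
v -2.336 4.695 3.02
v -3.484 3.085 0.22
v -2.639 2.214 1.859
v -2.137 4.214 0.125
v -1.292 3.343 1.765
v -0.873 0.815 -0.877
v -0.471 0.384 -0.891
v -1.467 0.225 0.257
v -0.362 0.55 -0.748
v -0.342 0.763 -0.626
v -0.413 0.984 -0.549
v -0.564 1.176 -0.528
v -0.769 1.306 -0.568
v -0.991 1.351 -0.661
v -1.193 1.303 -0.791
v -1.34 1.171 -0.937
v -1.406 0.977 -1.072
v -1.38 0.755 -1.174
v -1.266 0.543 -1.224
v -1.084 0.379 -1.214
v -0.866 0.29 -1.147
v -0.649 0.291 -1.032
f 2 1 4
f 2 4 3
f 4 1 5
f 4 5 3
f 5 1 6
f 5 6 3
f 6 1 7
f 6 7 3
f 7 1 8
f 7 8 3
f 8 1 9
f 8 9 3
f 9 1 10
f 9 10 3
f 10 1 11
f 10 11 3
f 11 1 12
f 11 12 3
f 12 1 13
f 12 13 3
f 13 1 2
f 13 2 3
f 15 17 14
f 18 15 14
f 14 17 16
f 16 18 14
f 15 21 17
f 19 15 18
f 19 21 15
f 17 21 16
f 20 18 16
f 16 21 20
f 20 19 18
f 21 19 20
f 23 22 25
f 23 25 24
f 25 22 26
f 25 26 24
f 26 22 27
f 26 27 24
f 27 22 28
f 27 28 24
f 28 22 29
f 28 29 24
f 29 22 30
f 29 30 24
f 30 22 31
f 30 31 24
f 31 22 32
f 31 32 24
f 32 22 33
f 32 33 24
f 33 22 34
f 33 34 24
f 34 22 35
f 34 35 24
f 35 22 36
f 35 36 24
f 36 22 37
f 36 37 24
f 37 22 38
f 37 38 24
f 38 22 23
f 38 23 24



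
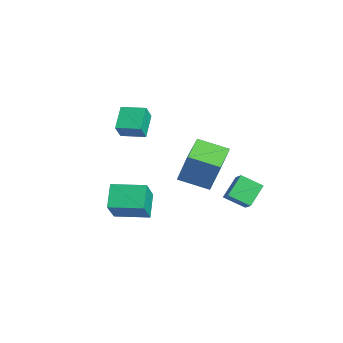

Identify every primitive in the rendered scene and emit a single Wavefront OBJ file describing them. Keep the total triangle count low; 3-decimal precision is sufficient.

v 3.709 -1.174 1.121
v 4.177 -0.795 2.976
v 1.991 0.054 1.303
v 2.458 0.433 3.158
v 4.682 0.267 0.582
v 5.149 0.646 2.437
v 2.963 1.495 0.764
v 3.431 1.874 2.619
v 2.268 3.316 -2.883
v 1.672 2.255 -2.172
v 1.58 4.342 -1.931
v 0.984 3.281 -1.219
v 3.076 3.279 -2.261
v 2.48 2.218 -1.549
v 2.388 4.305 -1.308
v 1.792 3.244 -0.597
v -2.32 -2.142 1.387
v -3.442 -1.422 2.308
v -1.467 -0.976 1.515
v -2.589 -0.256 2.435
v -1.831 -2.604 2.345
v -2.953 -1.884 3.265
v -0.978 -1.438 2.472
v -2.1 -0.718 3.393
v -2.869 3.556 -1.235
v -2.193 3.373 -1.311
v -3.187 2.507 -1.549
v -2.511 2.324 -1.625
v -2.772 2.448 -0.982
v -2.576 3.097 -0.789
v -2.804 2.783 -2.071
v -2.608 3.432 -1.878
v -2.153 2.896 -1.828
v -2.133 2.689 -1.155
v -3.247 3.191 -1.705
v -3.227 2.984 -1.032
v 1.451 -3.869 -2.425
v 0.388 -3.318 -1.393
v 2.433 -2.188 -2.31
v 1.37 -1.638 -1.278
v 2.53 -4.602 -0.922
v 1.467 -4.052 0.11
v 3.512 -2.922 -0.807
v 2.449 -2.371 0.225
f 2 4 1
f 5 2 1
f 1 4 3
f 3 5 1
f 2 8 4
f 6 2 5
f 6 8 2
f 4 8 3
f 7 5 3
f 3 8 7
f 7 6 5
f 8 6 7
f 10 12 9
f 13 10 9
f 9 12 11
f 11 13 9
f 10 16 12
f 14 10 13
f 14 16 10
f 12 16 11
f 15 13 11
f 11 16 15
f 15 14 13
f 16 14 15
f 18 20 17
f 21 18 17
f 17 20 19
f 19 21 17
f 18 24 20
f 22 18 21
f 22 24 18
f 20 24 19
f 23 21 19
f 19 24 23
f 23 22 21
f 24 22 23
f 25 36 30
f 25 30 26
f 25 26 32
f 25 32 35
f 25 35 36
f 26 30 34
f 30 36 29
f 36 35 27
f 35 32 31
f 32 26 33
f 28 34 29
f 28 29 27
f 28 27 31
f 28 31 33
f 28 33 34
f 29 34 30
f 27 29 36
f 31 27 35
f 33 31 32
f 34 33 26
f 38 40 37
f 41 38 37
f 37 40 39
f 39 41 37
f 38 44 40
f 42 38 41
f 42 44 38
f 40 44 39
f 43 41 39
f 39 44 43
f 43 42 41
f 44 42 43



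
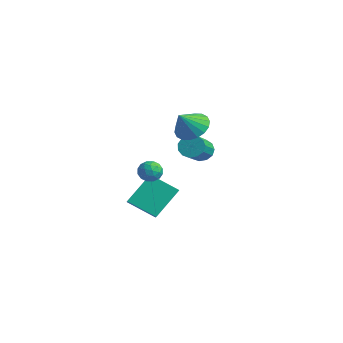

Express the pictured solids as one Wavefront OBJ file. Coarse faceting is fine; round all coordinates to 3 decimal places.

v -1.207 -1.284 -3.137
v -1.302 0.227 -1.653
v 0.015 -0.301 -4.06
v -0.08 1.211 -2.576
v -0.6 -1.651 -2.724
v -0.695 -0.139 -1.24
v 0.622 -0.667 -3.647
v 0.527 0.844 -2.163
v 3.75 -2.593 1.618
v 4.23 -2.922 1.28
v 3.47 -3.518 2.12
v 3.95 -3.847 1.782
v 4.118 -3.397 2.253
v 4.292 -2.826 1.943
v 3.408 -3.614 1.457
v 3.582 -3.043 1.147
v 4.019 -3.553 1.18
v 4.458 -3.419 1.673
v 3.242 -3.021 1.727
v 3.681 -2.887 2.22
v 4.015 -2.677 1.405
v 3.685 -3.763 1.995
v 3.784 -3.499 2.272
v 4.066 -3.693 2.073
v 4.051 -2.62 1.795
v 4.333 -2.813 1.596
v 4.267 -3.092 2.168
v 3.367 -3.627 1.804
v 3.649 -3.82 1.605
v 3.634 -2.747 1.327
v 3.916 -2.941 1.128
v 3.433 -3.348 1.232
v 4.173 -3.241 1.148
v 4.008 -3.784 1.443
v 3.69 -3.648 1.252
v 3.792 -3.312 1.069
v 4.431 -3.162 1.437
v 4.266 -3.706 1.732
v 4.365 -3.441 2.009
v 4.467 -3.105 1.827
v 4.306 -3.533 1.379
v 3.434 -2.734 1.668
v 3.269 -3.278 1.963
v 3.233 -3.335 1.573
v 3.335 -2.999 1.391
v 3.692 -2.656 1.957
v 3.527 -3.199 2.252
v 3.908 -3.128 2.331
v 4.01 -2.792 2.148
v 3.394 -2.907 2.021
v 0.9 1.385 2.467
v 1.927 1.427 2.392
v 1.02 0.455 3.573
v 1.832 1.765 2.686
v 1.553 2.028 2.938
v 1.145 2.164 3.095
v 0.688 2.145 3.129
v 0.273 1.976 3.031
v -0.017 1.689 2.822
v -0.126 1.343 2.542
v -0.031 1.005 2.248
v 0.248 0.742 1.996
v 0.656 0.606 1.838
v 1.113 0.625 1.805
v 1.528 0.794 1.903
v 1.818 1.081 2.112
v -2.26 4.221 -1.205
v -1.596 4.527 -1.447
v -0.617 3.206 -0.437
v -1.28 2.899 -0.195
v -1.699 4.733 -1.079
v -0.719 3.411 -0.069
v -1.979 4.776 -0.751
v -1 3.454 0.259
v -2.349 4.642 -0.567
v -1.369 3.321 0.443
v -2.69 4.375 -0.585
v -1.711 3.054 0.424
v -2.895 4.059 -0.801
v -1.915 2.738 0.209
v -2.898 3.794 -1.144
v -1.918 2.473 -0.135
v -2.698 3.665 -1.507
v -1.719 2.343 -0.497
v -2.359 3.712 -1.774
v -1.38 2.39 -0.764
v -1.989 3.92 -1.86
v -1.01 2.599 -0.85
v -1.704 4.225 -1.738
v -0.725 2.903 -0.729
f 2 4 1
f 5 2 1
f 1 4 3
f 3 5 1
f 2 8 4
f 6 2 5
f 6 8 2
f 4 8 3
f 7 5 3
f 3 8 7
f 7 6 5
f 8 6 7
f 9 46 25
f 46 20 49
f 25 49 14
f 46 49 25
f 9 25 21
f 25 14 26
f 21 26 10
f 25 26 21
f 9 21 30
f 21 10 31
f 30 31 16
f 21 31 30
f 9 30 42
f 30 16 45
f 42 45 19
f 30 45 42
f 9 42 46
f 42 19 50
f 46 50 20
f 42 50 46
f 10 26 37
f 26 14 40
f 37 40 18
f 26 40 37
f 14 49 27
f 49 20 48
f 27 48 13
f 49 48 27
f 20 50 47
f 50 19 43
f 47 43 11
f 50 43 47
f 19 45 44
f 45 16 32
f 44 32 15
f 45 32 44
f 16 31 36
f 31 10 33
f 36 33 17
f 31 33 36
f 12 38 24
f 38 18 39
f 24 39 13
f 38 39 24
f 12 24 22
f 24 13 23
f 22 23 11
f 24 23 22
f 12 22 29
f 22 11 28
f 29 28 15
f 22 28 29
f 12 29 34
f 29 15 35
f 34 35 17
f 29 35 34
f 12 34 38
f 34 17 41
f 38 41 18
f 34 41 38
f 13 39 27
f 39 18 40
f 27 40 14
f 39 40 27
f 11 23 47
f 23 13 48
f 47 48 20
f 23 48 47
f 15 28 44
f 28 11 43
f 44 43 19
f 28 43 44
f 17 35 36
f 35 15 32
f 36 32 16
f 35 32 36
f 18 41 37
f 41 17 33
f 37 33 10
f 41 33 37
f 52 51 54
f 52 54 53
f 54 51 55
f 54 55 53
f 55 51 56
f 55 56 53
f 56 51 57
f 56 57 53
f 57 51 58
f 57 58 53
f 58 51 59
f 58 59 53
f 59 51 60
f 59 60 53
f 60 51 61
f 60 61 53
f 61 51 62
f 61 62 53
f 62 51 63
f 62 63 53
f 63 51 64
f 63 64 53
f 64 51 65
f 64 65 53
f 65 51 66
f 65 66 53
f 66 51 52
f 66 52 53
f 68 67 71
f 68 71 69
f 69 71 72
f 69 72 70
f 71 67 73
f 71 73 72
f 72 73 74
f 72 74 70
f 73 67 75
f 73 75 74
f 74 75 76
f 74 76 70
f 75 67 77
f 75 77 76
f 76 77 78
f 76 78 70
f 77 67 79
f 77 79 78
f 78 79 80
f 78 80 70
f 79 67 81
f 79 81 80
f 80 81 82
f 80 82 70
f 81 67 83
f 81 83 82
f 82 83 84
f 82 84 70
f 83 67 85
f 83 85 84
f 84 85 86
f 84 86 70
f 85 67 87
f 85 87 86
f 86 87 88
f 86 88 70
f 87 67 89
f 87 89 88
f 88 89 90
f 88 90 70
f 89 67 68
f 89 68 90
f 90 68 69
f 90 69 70



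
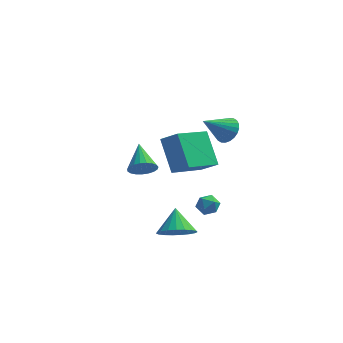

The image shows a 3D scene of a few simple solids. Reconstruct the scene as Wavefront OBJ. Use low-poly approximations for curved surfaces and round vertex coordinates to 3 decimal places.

v -3.005 2.233 -1.296
v -2.76 1.921 -0.648
v -3.435 3.627 -0.464
v -2.5 2.065 -0.754
v -2.327 2.237 -0.954
v -2.271 2.409 -1.214
v -2.342 2.551 -1.487
v -2.528 2.637 -1.728
v -2.796 2.654 -1.894
v -3.101 2.597 -1.956
v -3.389 2.478 -1.905
v -3.611 2.316 -1.748
v -3.728 2.14 -1.514
v -3.72 1.98 -1.241
v -3.588 1.863 -0.978
v -3.356 1.811 -0.771
v -3.063 1.831 -0.654
v -0.045 -2.542 2.311
v -0.747 -1.388 3.744
v -0.871 -2.272 1.688
v -1.574 -1.117 3.121
v 1.074 -0.903 1.539
v 0.371 0.252 2.972
v 0.247 -0.632 0.916
v -0.455 0.522 2.349
v -0.444 -3.49 -1.484
v 0.032 -2.864 -2
v -0.656 -2.53 -0.516
v -0.334 -2.815 -2.129
v -0.718 -2.883 -2.147
v -1.055 -3.055 -2.05
v -1.287 -3.303 -1.855
v -1.372 -3.583 -1.596
v -1.297 -3.847 -1.318
v -1.074 -4.049 -1.068
v -0.743 -4.155 -0.891
v -0.359 -4.145 -0.815
v 0.01 -4.023 -0.856
v 0.3 -3.808 -1.005
v 0.462 -3.538 -1.237
v 0.468 -3.26 -1.512
v 0.315 -3.022 -1.782
v 1.176 1.408 2.388
v 1.715 1.368 2.922
v 0.124 0.652 3.392
v 1.589 1.629 2.986
v 1.4 1.856 2.959
v 1.178 2.015 2.845
v 0.954 2.081 2.662
v 0.765 2.045 2.436
v 0.638 1.912 2.203
v 0.594 1.703 1.999
v 0.638 1.448 1.853
v 0.764 1.187 1.789
v 0.952 0.96 1.816
v 1.175 0.801 1.93
v 1.398 0.735 2.114
v 1.588 0.771 2.339
v 1.714 0.904 2.572
v 1.759 1.114 2.777
v 0.591 0.338 -1.875
v 1.08 -0.038 -1.746
v -0.04 -0.462 -1.814
v 0.449 -0.838 -1.685
v 0.261 -0.409 -1.263
v 0.651 0.085 -1.3
v 0.389 -0.585 -2.26
v 0.779 -0.091 -2.297
v 0.956 -0.609 -1.984
v 0.877 -0.5 -1.367
v 0.163 -0 -2.193
v 0.084 0.109 -1.576
f 2 1 4
f 2 4 3
f 4 1 5
f 4 5 3
f 5 1 6
f 5 6 3
f 6 1 7
f 6 7 3
f 7 1 8
f 7 8 3
f 8 1 9
f 8 9 3
f 9 1 10
f 9 10 3
f 10 1 11
f 10 11 3
f 11 1 12
f 11 12 3
f 12 1 13
f 12 13 3
f 13 1 14
f 13 14 3
f 14 1 15
f 14 15 3
f 15 1 16
f 15 16 3
f 16 1 17
f 16 17 3
f 17 1 2
f 17 2 3
f 19 21 18
f 22 19 18
f 18 21 20
f 20 22 18
f 19 25 21
f 23 19 22
f 23 25 19
f 21 25 20
f 24 22 20
f 20 25 24
f 24 23 22
f 25 23 24
f 27 26 29
f 27 29 28
f 29 26 30
f 29 30 28
f 30 26 31
f 30 31 28
f 31 26 32
f 31 32 28
f 32 26 33
f 32 33 28
f 33 26 34
f 33 34 28
f 34 26 35
f 34 35 28
f 35 26 36
f 35 36 28
f 36 26 37
f 36 37 28
f 37 26 38
f 37 38 28
f 38 26 39
f 38 39 28
f 39 26 40
f 39 40 28
f 40 26 41
f 40 41 28
f 41 26 42
f 41 42 28
f 42 26 27
f 42 27 28
f 44 43 46
f 44 46 45
f 46 43 47
f 46 47 45
f 47 43 48
f 47 48 45
f 48 43 49
f 48 49 45
f 49 43 50
f 49 50 45
f 50 43 51
f 50 51 45
f 51 43 52
f 51 52 45
f 52 43 53
f 52 53 45
f 53 43 54
f 53 54 45
f 54 43 55
f 54 55 45
f 55 43 56
f 55 56 45
f 56 43 57
f 56 57 45
f 57 43 58
f 57 58 45
f 58 43 59
f 58 59 45
f 59 43 60
f 59 60 45
f 60 43 44
f 60 44 45
f 61 72 66
f 61 66 62
f 61 62 68
f 61 68 71
f 61 71 72
f 62 66 70
f 66 72 65
f 72 71 63
f 71 68 67
f 68 62 69
f 64 70 65
f 64 65 63
f 64 63 67
f 64 67 69
f 64 69 70
f 65 70 66
f 63 65 72
f 67 63 71
f 69 67 68
f 70 69 62



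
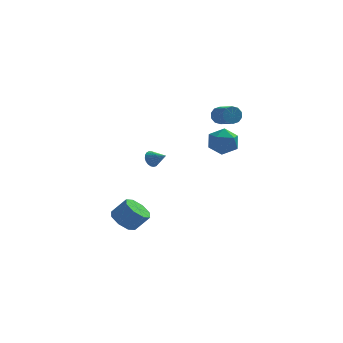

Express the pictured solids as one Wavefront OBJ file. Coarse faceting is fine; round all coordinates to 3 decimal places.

v 1.746 1.855 1.67
v 2.25 2.233 2.39
v 2.43 0.487 1.91
v 2.934 0.865 2.63
v 1.989 0.743 2.719
v 1.567 1.589 2.572
v 3.113 1.131 1.728
v 2.691 1.977 1.581
v 3.095 1.786 2.426
v 2.4 1.546 3.039
v 2.28 1.174 1.261
v 1.585 0.934 1.874
v -1.451 1.234 0.793
v -1.132 1.357 0.363
v -0.669 0.786 1.247
v -1.104 1.54 0.496
v -1.136 1.671 0.681
v -1.223 1.726 0.885
v -1.349 1.696 1.074
v -1.493 1.587 1.213
v -1.63 1.416 1.281
v -1.736 1.214 1.263
v -1.792 1.016 1.165
v -1.79 0.855 1.002
v -1.729 0.76 0.803
v -1.62 0.747 0.603
v -1.482 0.818 0.435
v -1.339 0.962 0.329
v -1.215 1.152 0.303
v -3.04 1.356 -3.988
v -2.377 1.123 -4.55
v -1.557 1.15 -3.593
v -2.22 1.384 -3.032
v -2.454 1.805 -4.503
v -1.634 1.833 -3.547
v -2.874 2.225 -4.155
v -2.055 2.252 -3.198
v -3.392 2.136 -3.709
v -2.572 2.163 -2.752
v -3.703 1.59 -3.427
v -2.883 1.617 -2.47
v -3.626 0.907 -3.473
v -2.806 0.935 -2.517
v -3.205 0.488 -3.822
v -2.386 0.515 -2.865
v -2.688 0.577 -4.268
v -1.868 0.604 -3.311
v 2.114 2.9 3.467
v 2.446 2.905 2.967
v 3.137 1.886 3.413
v 2.806 1.88 3.913
v 2.61 3.126 3.215
v 3.301 2.106 3.662
v 2.585 3.26 3.56
v 3.276 2.24 4.006
v 2.38 3.256 3.869
v 3.072 2.237 4.316
v 2.074 3.117 4.025
v 2.765 2.097 4.471
v 1.783 2.894 3.967
v 2.474 1.875 4.413
v 1.619 2.674 3.718
v 2.31 1.654 4.165
v 1.644 2.54 3.374
v 2.335 1.52 3.82
v 1.848 2.543 3.064
v 2.54 1.524 3.511
v 2.155 2.683 2.909
v 2.846 1.663 3.355
f 1 12 6
f 1 6 2
f 1 2 8
f 1 8 11
f 1 11 12
f 2 6 10
f 6 12 5
f 12 11 3
f 11 8 7
f 8 2 9
f 4 10 5
f 4 5 3
f 4 3 7
f 4 7 9
f 4 9 10
f 5 10 6
f 3 5 12
f 7 3 11
f 9 7 8
f 10 9 2
f 14 13 16
f 14 16 15
f 16 13 17
f 16 17 15
f 17 13 18
f 17 18 15
f 18 13 19
f 18 19 15
f 19 13 20
f 19 20 15
f 20 13 21
f 20 21 15
f 21 13 22
f 21 22 15
f 22 13 23
f 22 23 15
f 23 13 24
f 23 24 15
f 24 13 25
f 24 25 15
f 25 13 26
f 25 26 15
f 26 13 27
f 26 27 15
f 27 13 28
f 27 28 15
f 28 13 29
f 28 29 15
f 29 13 14
f 29 14 15
f 31 30 34
f 31 34 32
f 32 34 35
f 32 35 33
f 34 30 36
f 34 36 35
f 35 36 37
f 35 37 33
f 36 30 38
f 36 38 37
f 37 38 39
f 37 39 33
f 38 30 40
f 38 40 39
f 39 40 41
f 39 41 33
f 40 30 42
f 40 42 41
f 41 42 43
f 41 43 33
f 42 30 44
f 42 44 43
f 43 44 45
f 43 45 33
f 44 30 46
f 44 46 45
f 45 46 47
f 45 47 33
f 46 30 31
f 46 31 47
f 47 31 32
f 47 32 33
f 49 48 52
f 49 52 50
f 50 52 53
f 50 53 51
f 52 48 54
f 52 54 53
f 53 54 55
f 53 55 51
f 54 48 56
f 54 56 55
f 55 56 57
f 55 57 51
f 56 48 58
f 56 58 57
f 57 58 59
f 57 59 51
f 58 48 60
f 58 60 59
f 59 60 61
f 59 61 51
f 60 48 62
f 60 62 61
f 61 62 63
f 61 63 51
f 62 48 64
f 62 64 63
f 63 64 65
f 63 65 51
f 64 48 66
f 64 66 65
f 65 66 67
f 65 67 51
f 66 48 68
f 66 68 67
f 67 68 69
f 67 69 51
f 68 48 49
f 68 49 69
f 69 49 50
f 69 50 51



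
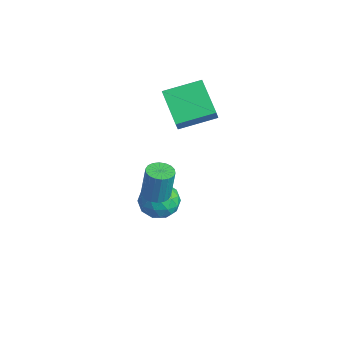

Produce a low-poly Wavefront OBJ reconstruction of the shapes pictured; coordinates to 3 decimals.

v -2.054 1.476 -2.198
v -1.408 1.563 -3.05
v -1.532 -0.163 -1.97
v -0.886 -0.076 -2.822
v -0.667 0.469 -1.925
v -0.989 1.482 -2.066
v -1.951 -0.082 -2.954
v -2.273 0.931 -3.095
v -1.344 0.6 -3.517
v -0.551 0.941 -2.881
v -2.389 0.459 -2.139
v -1.596 0.8 -1.503
v -1.777 1.664 -2.644
v -1.163 -0.264 -2.376
v -1.034 0.057 -1.849
v -0.655 0.108 -2.35
v -1.531 1.616 -2.066
v -1.151 1.667 -2.566
v -0.715 1.024 -1.905
v -1.789 -0.267 -2.454
v -1.409 -0.216 -2.954
v -2.285 1.292 -2.67
v -1.906 1.343 -3.171
v -2.225 0.376 -3.115
v -1.36 1.149 -3.419
v -1.053 0.185 -3.285
v -1.679 0.181 -3.363
v -1.868 0.777 -3.446
v -0.893 1.349 -3.046
v -0.587 0.385 -2.912
v -0.458 0.706 -2.384
v -0.647 1.302 -2.467
v -0.856 0.783 -3.32
v -2.353 1.015 -2.108
v -2.047 0.051 -1.974
v -2.293 0.098 -2.553
v -2.482 0.694 -2.636
v -1.887 1.215 -1.735
v -1.58 0.251 -1.601
v -1.072 0.623 -1.574
v -1.261 1.219 -1.657
v -2.084 0.617 -1.7
v -3.437 2.496 0.698
v -5.333 2.581 1.75
v -3.053 4.416 1.233
v -4.949 4.501 2.285
v -3.051 2.219 1.415
v -4.947 2.304 2.467
v -2.667 4.139 1.95
v -4.563 4.224 3.002
v 1.685 -0.752 0.987
v 2.344 -0.656 0.919
v 2.495 -0.492 2.584
v 1.835 -0.588 2.653
v 2.235 -0.38 0.901
v 2.385 -0.215 2.566
v 2.017 -0.177 0.901
v 2.167 -0.012 2.566
v 1.733 -0.087 0.918
v 1.883 0.077 2.583
v 1.439 -0.13 0.948
v 1.589 0.034 2.613
v 1.194 -0.296 0.987
v 1.344 -0.132 2.652
v 1.047 -0.552 1.025
v 1.197 -0.388 2.69
v 1.025 -0.848 1.056
v 1.176 -0.684 2.721
v 1.135 -1.125 1.074
v 1.285 -0.96 2.739
v 1.353 -1.328 1.074
v 1.503 -1.163 2.739
v 1.637 -1.417 1.057
v 1.787 -1.253 2.722
v 1.931 -1.374 1.027
v 2.081 -1.21 2.692
v 2.176 -1.208 0.988
v 2.326 -1.044 2.653
v 2.323 -0.952 0.95
v 2.473 -0.788 2.615
f 1 38 17
f 38 12 41
f 17 41 6
f 38 41 17
f 1 17 13
f 17 6 18
f 13 18 2
f 17 18 13
f 1 13 22
f 13 2 23
f 22 23 8
f 13 23 22
f 1 22 34
f 22 8 37
f 34 37 11
f 22 37 34
f 1 34 38
f 34 11 42
f 38 42 12
f 34 42 38
f 2 18 29
f 18 6 32
f 29 32 10
f 18 32 29
f 6 41 19
f 41 12 40
f 19 40 5
f 41 40 19
f 12 42 39
f 42 11 35
f 39 35 3
f 42 35 39
f 11 37 36
f 37 8 24
f 36 24 7
f 37 24 36
f 8 23 28
f 23 2 25
f 28 25 9
f 23 25 28
f 4 30 16
f 30 10 31
f 16 31 5
f 30 31 16
f 4 16 14
f 16 5 15
f 14 15 3
f 16 15 14
f 4 14 21
f 14 3 20
f 21 20 7
f 14 20 21
f 4 21 26
f 21 7 27
f 26 27 9
f 21 27 26
f 4 26 30
f 26 9 33
f 30 33 10
f 26 33 30
f 5 31 19
f 31 10 32
f 19 32 6
f 31 32 19
f 3 15 39
f 15 5 40
f 39 40 12
f 15 40 39
f 7 20 36
f 20 3 35
f 36 35 11
f 20 35 36
f 9 27 28
f 27 7 24
f 28 24 8
f 27 24 28
f 10 33 29
f 33 9 25
f 29 25 2
f 33 25 29
f 44 46 43
f 47 44 43
f 43 46 45
f 45 47 43
f 44 50 46
f 48 44 47
f 48 50 44
f 46 50 45
f 49 47 45
f 45 50 49
f 49 48 47
f 50 48 49
f 52 51 55
f 52 55 53
f 53 55 56
f 53 56 54
f 55 51 57
f 55 57 56
f 56 57 58
f 56 58 54
f 57 51 59
f 57 59 58
f 58 59 60
f 58 60 54
f 59 51 61
f 59 61 60
f 60 61 62
f 60 62 54
f 61 51 63
f 61 63 62
f 62 63 64
f 62 64 54
f 63 51 65
f 63 65 64
f 64 65 66
f 64 66 54
f 65 51 67
f 65 67 66
f 66 67 68
f 66 68 54
f 67 51 69
f 67 69 68
f 68 69 70
f 68 70 54
f 69 51 71
f 69 71 70
f 70 71 72
f 70 72 54
f 71 51 73
f 71 73 72
f 72 73 74
f 72 74 54
f 73 51 75
f 73 75 74
f 74 75 76
f 74 76 54
f 75 51 77
f 75 77 76
f 76 77 78
f 76 78 54
f 77 51 79
f 77 79 78
f 78 79 80
f 78 80 54
f 79 51 52
f 79 52 80
f 80 52 53
f 80 53 54



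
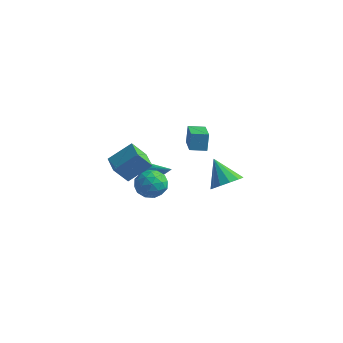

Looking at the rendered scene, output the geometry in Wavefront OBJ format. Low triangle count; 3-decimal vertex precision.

v 0.564 0.443 0.994
v 1.104 -0.115 1.575
v -0.544 0.757 2.326
v 1.303 0.392 1.621
v 1.266 0.916 1.468
v 1.007 1.289 1.165
v 0.608 1.394 0.807
v 0.194 1.197 0.509
v -0.102 0.761 0.365
v -0.187 0.224 0.421
v -0.033 -0.243 0.659
v 0.31 -0.493 1.003
v 0.734 -0.445 1.345
v -1.882 -1.873 0.919
v -1.341 -2.481 1.441
v -3.179 -2.579 1.439
v -2.638 -3.187 1.961
v -2.688 -2.252 2.206
v -1.887 -1.816 1.884
v -2.633 -3.244 0.996
v -1.832 -2.808 0.674
v -1.806 -3.328 1.489
v -1.839 -2.716 2.237
v -2.681 -2.344 0.643
v -2.714 -1.732 1.391
v -1.498 -2.115 1.134
v -3.022 -2.945 1.746
v -3.052 -2.395 1.889
v -2.734 -2.753 2.197
v -1.818 -1.724 1.395
v -1.5 -2.082 1.702
v -2.292 -1.947 2.151
v -3.02 -2.978 1.178
v -2.702 -3.336 1.485
v -1.786 -2.307 0.683
v -1.468 -2.665 0.991
v -2.228 -3.113 0.729
v -1.453 -2.971 1.47
v -2.215 -3.386 1.775
v -2.212 -3.419 1.208
v -1.741 -3.163 1.019
v -1.473 -2.61 1.909
v -2.235 -3.025 2.215
v -2.264 -2.476 2.358
v -1.793 -2.22 2.169
v -1.746 -3.108 1.937
v -2.285 -2.035 0.665
v -3.047 -2.45 0.971
v -2.727 -2.84 0.711
v -2.256 -2.584 0.522
v -2.305 -1.674 1.105
v -3.067 -2.089 1.41
v -2.779 -1.897 1.861
v -2.308 -1.641 1.672
v -2.774 -1.952 0.943
v -4.801 0.588 -0.331
v -4.439 0.593 -0.907
v -2.979 0.292 0.811
v -4.442 0.885 -0.826
v -4.516 1.118 -0.648
v -4.646 1.246 -0.407
v -4.807 1.244 -0.151
v -4.967 1.112 0.07
v -5.094 0.876 0.211
v -5.162 0.583 0.245
v -5.16 0.292 0.165
v -5.086 0.059 -0.013
v -4.955 -0.07 -0.255
v -4.795 -0.068 -0.511
v -4.635 0.064 -0.731
v -4.508 0.3 -0.873
v -2.657 -5.198 3.766
v -1.82 -4.233 4.763
v -3.668 -4.366 3.809
v -2.831 -3.401 4.806
v -2.189 -4.579 2.774
v -1.352 -3.614 3.771
v -3.2 -3.747 2.817
v -2.363 -2.782 3.814
v -3.816 2.793 1.411
v -3.909 3.084 2.519
v -3.07 3.42 1.308
v -3.163 3.711 2.417
v -2.677 1.509 1.843
v -2.77 1.8 2.952
v -1.931 2.136 1.741
v -2.024 2.427 2.849
f 2 1 4
f 2 4 3
f 4 1 5
f 4 5 3
f 5 1 6
f 5 6 3
f 6 1 7
f 6 7 3
f 7 1 8
f 7 8 3
f 8 1 9
f 8 9 3
f 9 1 10
f 9 10 3
f 10 1 11
f 10 11 3
f 11 1 12
f 11 12 3
f 12 1 13
f 12 13 3
f 13 1 2
f 13 2 3
f 14 51 30
f 51 25 54
f 30 54 19
f 51 54 30
f 14 30 26
f 30 19 31
f 26 31 15
f 30 31 26
f 14 26 35
f 26 15 36
f 35 36 21
f 26 36 35
f 14 35 47
f 35 21 50
f 47 50 24
f 35 50 47
f 14 47 51
f 47 24 55
f 51 55 25
f 47 55 51
f 15 31 42
f 31 19 45
f 42 45 23
f 31 45 42
f 19 54 32
f 54 25 53
f 32 53 18
f 54 53 32
f 25 55 52
f 55 24 48
f 52 48 16
f 55 48 52
f 24 50 49
f 50 21 37
f 49 37 20
f 50 37 49
f 21 36 41
f 36 15 38
f 41 38 22
f 36 38 41
f 17 43 29
f 43 23 44
f 29 44 18
f 43 44 29
f 17 29 27
f 29 18 28
f 27 28 16
f 29 28 27
f 17 27 34
f 27 16 33
f 34 33 20
f 27 33 34
f 17 34 39
f 34 20 40
f 39 40 22
f 34 40 39
f 17 39 43
f 39 22 46
f 43 46 23
f 39 46 43
f 18 44 32
f 44 23 45
f 32 45 19
f 44 45 32
f 16 28 52
f 28 18 53
f 52 53 25
f 28 53 52
f 20 33 49
f 33 16 48
f 49 48 24
f 33 48 49
f 22 40 41
f 40 20 37
f 41 37 21
f 40 37 41
f 23 46 42
f 46 22 38
f 42 38 15
f 46 38 42
f 57 56 59
f 57 59 58
f 59 56 60
f 59 60 58
f 60 56 61
f 60 61 58
f 61 56 62
f 61 62 58
f 62 56 63
f 62 63 58
f 63 56 64
f 63 64 58
f 64 56 65
f 64 65 58
f 65 56 66
f 65 66 58
f 66 56 67
f 66 67 58
f 67 56 68
f 67 68 58
f 68 56 69
f 68 69 58
f 69 56 70
f 69 70 58
f 70 56 71
f 70 71 58
f 71 56 57
f 71 57 58
f 73 75 72
f 76 73 72
f 72 75 74
f 74 76 72
f 73 79 75
f 77 73 76
f 77 79 73
f 75 79 74
f 78 76 74
f 74 79 78
f 78 77 76
f 79 77 78
f 81 83 80
f 84 81 80
f 80 83 82
f 82 84 80
f 81 87 83
f 85 81 84
f 85 87 81
f 83 87 82
f 86 84 82
f 82 87 86
f 86 85 84
f 87 85 86



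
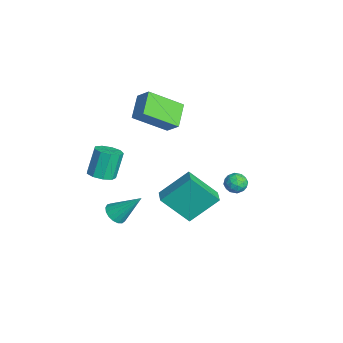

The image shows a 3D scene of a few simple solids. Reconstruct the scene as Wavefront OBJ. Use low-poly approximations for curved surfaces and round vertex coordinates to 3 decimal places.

v -1.826 4.143 -3.554
v -1.172 4.095 -3.702
v -1.668 3.545 -2.658
v -1.014 3.497 -2.806
v -1.274 4.089 -2.618
v -1.371 4.458 -3.172
v -1.469 3.182 -3.188
v -1.566 3.551 -3.742
v -0.95 3.501 -3.476
v -0.83 4.061 -3.123
v -2.01 3.579 -3.237
v -1.89 4.139 -2.884
v -1.513 4.171 -3.707
v -1.327 3.469 -2.653
v -1.48 3.816 -2.543
v -1.095 3.788 -2.63
v -1.63 4.385 -3.395
v -1.246 4.357 -3.482
v -1.305 4.353 -2.845
v -1.594 3.283 -2.878
v -1.21 3.255 -2.965
v -1.745 3.852 -3.73
v -1.36 3.824 -3.817
v -1.535 3.287 -3.515
v -0.998 3.794 -3.66
v -0.905 3.443 -3.134
v -1.173 3.257 -3.359
v -1.23 3.475 -3.684
v -0.927 4.124 -3.453
v -0.834 3.772 -2.926
v -0.987 4.12 -2.816
v -1.045 4.337 -3.142
v -0.797 3.774 -3.32
v -2.006 3.868 -3.434
v -1.913 3.516 -2.907
v -1.795 3.303 -3.218
v -1.853 3.52 -3.544
v -1.935 4.197 -3.226
v -1.842 3.846 -2.7
v -1.61 4.165 -2.676
v -1.667 4.383 -3.001
v -2.043 3.866 -3.04
v 1.365 -0.773 -0.915
v 1.344 0.734 0.43
v 1.75 0.604 -2.453
v 1.729 2.112 -1.108
v 2.211 -0.872 -0.792
v 2.19 0.636 0.553
v 2.596 0.506 -2.33
v 2.575 2.013 -0.985
v 3.726 -3.348 -0.101
v 4.208 -3.12 -0.473
v 4.174 -2.172 1.201
v 3.964 -2.942 -0.549
v 3.666 -2.857 -0.523
v 3.382 -2.885 -0.4
v 3.176 -3.019 -0.209
v 3.096 -3.228 0.007
v 3.161 -3.464 0.199
v 3.355 -3.674 0.322
v 3.634 -3.809 0.348
v 3.934 -3.839 0.271
v 4.187 -3.756 0.109
v 4.333 -3.579 -0.101
v 4.341 -3.35 -0.311
v -2.907 -0.984 3.286
v -2.297 -0.523 3.977
v -2.863 0.803 2.056
v -2.253 1.264 2.747
v -1.707 -1.504 2.573
v -1.097 -1.043 3.264
v -1.663 0.283 1.343
v -1.053 0.744 2.034
v -2.443 -3.003 -2.193
v -1.943 -3.502 -1.864
v -2.416 -2.996 -0.377
v -2.917 -2.497 -0.707
v -1.704 -3.033 -1.948
v -2.177 -2.526 -0.461
v -1.811 -2.549 -2.146
v -2.284 -2.043 -0.66
v -2.214 -2.278 -2.367
v -2.687 -1.772 -0.881
v -2.724 -2.346 -2.506
v -3.197 -1.84 -1.02
v -3.104 -2.722 -2.499
v -3.577 -2.215 -1.013
v -3.174 -3.229 -2.349
v -3.647 -2.722 -0.862
v -2.902 -3.63 -2.126
v -3.375 -3.124 -0.639
v -2.416 -3.738 -1.934
v -2.889 -3.232 -0.448
f 1 38 17
f 38 12 41
f 17 41 6
f 38 41 17
f 1 17 13
f 17 6 18
f 13 18 2
f 17 18 13
f 1 13 22
f 13 2 23
f 22 23 8
f 13 23 22
f 1 22 34
f 22 8 37
f 34 37 11
f 22 37 34
f 1 34 38
f 34 11 42
f 38 42 12
f 34 42 38
f 2 18 29
f 18 6 32
f 29 32 10
f 18 32 29
f 6 41 19
f 41 12 40
f 19 40 5
f 41 40 19
f 12 42 39
f 42 11 35
f 39 35 3
f 42 35 39
f 11 37 36
f 37 8 24
f 36 24 7
f 37 24 36
f 8 23 28
f 23 2 25
f 28 25 9
f 23 25 28
f 4 30 16
f 30 10 31
f 16 31 5
f 30 31 16
f 4 16 14
f 16 5 15
f 14 15 3
f 16 15 14
f 4 14 21
f 14 3 20
f 21 20 7
f 14 20 21
f 4 21 26
f 21 7 27
f 26 27 9
f 21 27 26
f 4 26 30
f 26 9 33
f 30 33 10
f 26 33 30
f 5 31 19
f 31 10 32
f 19 32 6
f 31 32 19
f 3 15 39
f 15 5 40
f 39 40 12
f 15 40 39
f 7 20 36
f 20 3 35
f 36 35 11
f 20 35 36
f 9 27 28
f 27 7 24
f 28 24 8
f 27 24 28
f 10 33 29
f 33 9 25
f 29 25 2
f 33 25 29
f 44 46 43
f 47 44 43
f 43 46 45
f 45 47 43
f 44 50 46
f 48 44 47
f 48 50 44
f 46 50 45
f 49 47 45
f 45 50 49
f 49 48 47
f 50 48 49
f 52 51 54
f 52 54 53
f 54 51 55
f 54 55 53
f 55 51 56
f 55 56 53
f 56 51 57
f 56 57 53
f 57 51 58
f 57 58 53
f 58 51 59
f 58 59 53
f 59 51 60
f 59 60 53
f 60 51 61
f 60 61 53
f 61 51 62
f 61 62 53
f 62 51 63
f 62 63 53
f 63 51 64
f 63 64 53
f 64 51 65
f 64 65 53
f 65 51 52
f 65 52 53
f 67 69 66
f 70 67 66
f 66 69 68
f 68 70 66
f 67 73 69
f 71 67 70
f 71 73 67
f 69 73 68
f 72 70 68
f 68 73 72
f 72 71 70
f 73 71 72
f 75 74 78
f 75 78 76
f 76 78 79
f 76 79 77
f 78 74 80
f 78 80 79
f 79 80 81
f 79 81 77
f 80 74 82
f 80 82 81
f 81 82 83
f 81 83 77
f 82 74 84
f 82 84 83
f 83 84 85
f 83 85 77
f 84 74 86
f 84 86 85
f 85 86 87
f 85 87 77
f 86 74 88
f 86 88 87
f 87 88 89
f 87 89 77
f 88 74 90
f 88 90 89
f 89 90 91
f 89 91 77
f 90 74 92
f 90 92 91
f 91 92 93
f 91 93 77
f 92 74 75
f 92 75 93
f 93 75 76
f 93 76 77



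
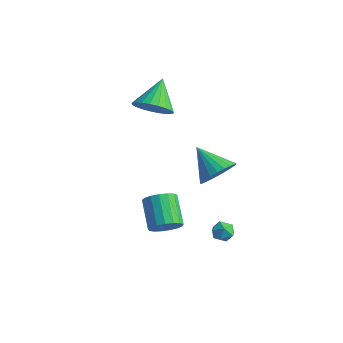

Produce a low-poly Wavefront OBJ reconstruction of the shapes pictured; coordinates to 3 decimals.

v 1.014 -2.081 -1.925
v 1.559 -2.136 -1.262
v 0.392 -1.293 -0.233
v -0.154 -1.239 -0.895
v 1.658 -1.779 -1.442
v 0.49 -0.936 -0.413
v 1.609 -1.491 -1.732
v 0.442 -0.649 -0.703
v 1.424 -1.339 -2.067
v 0.257 -0.496 -1.038
v 1.145 -1.357 -2.369
v -0.023 -0.514 -1.34
v 0.836 -1.541 -2.569
v -0.332 -0.698 -1.54
v 0.567 -1.848 -2.622
v -0.6 -1.005 -1.593
v 0.401 -2.209 -2.515
v -0.766 -1.366 -1.485
v 0.375 -2.541 -2.272
v -0.792 -1.698 -1.243
v 0.496 -2.768 -1.95
v -0.672 -1.925 -0.921
v 0.735 -2.837 -1.622
v -0.433 -1.994 -0.593
v 1.038 -2.733 -1.364
v -0.13 -1.89 -0.335
v 1.335 -2.48 -1.234
v 0.168 -1.637 -0.204
v -3.363 1.77 2.411
v -2.704 2.486 1.92
v -3.917 3.13 3.649
v -3.091 2.539 1.688
v -3.524 2.459 1.582
v -3.929 2.26 1.619
v -4.237 1.976 1.793
v -4.393 1.657 2.074
v -4.372 1.357 2.414
v -4.176 1.129 2.752
v -3.839 1.011 3.032
v -3.42 1.025 3.205
v -2.991 1.168 3.24
v -2.627 1.414 3.132
v -2.39 1.723 2.899
v -2.321 2.039 2.582
v -2.432 2.309 2.236
v 2.653 -0.212 1.81
v 3.113 -0.81 2.512
v 1.167 -0.088 2.89
v 3.23 -0.444 2.631
v 3.259 -0.043 2.626
v 3.196 0.332 2.496
v 3.05 0.624 2.262
v 2.844 0.789 1.959
v 2.609 0.802 1.634
v 2.38 0.661 1.335
v 2.193 0.386 1.109
v 2.075 0.021 0.99
v 2.046 -0.38 0.995
v 2.109 -0.755 1.125
v 2.255 -1.048 1.359
v 2.461 -1.213 1.661
v 2.697 -1.226 1.987
v 2.925 -1.084 2.285
v 2.491 -0.364 -2.155
v 2.83 -0.115 -2.639
v 3.37 -0.565 -1.641
v 3.709 -0.316 -2.125
v 3.348 0.066 -1.758
v 2.804 0.19 -2.075
v 3.396 -0.87 -2.205
v 2.852 -0.746 -2.522
v 3.389 -0.428 -2.67
v 3.36 0.15 -2.393
v 2.84 -0.83 -1.887
v 2.811 -0.252 -1.61
f 2 1 5
f 2 5 3
f 3 5 6
f 3 6 4
f 5 1 7
f 5 7 6
f 6 7 8
f 6 8 4
f 7 1 9
f 7 9 8
f 8 9 10
f 8 10 4
f 9 1 11
f 9 11 10
f 10 11 12
f 10 12 4
f 11 1 13
f 11 13 12
f 12 13 14
f 12 14 4
f 13 1 15
f 13 15 14
f 14 15 16
f 14 16 4
f 15 1 17
f 15 17 16
f 16 17 18
f 16 18 4
f 17 1 19
f 17 19 18
f 18 19 20
f 18 20 4
f 19 1 21
f 19 21 20
f 20 21 22
f 20 22 4
f 21 1 23
f 21 23 22
f 22 23 24
f 22 24 4
f 23 1 25
f 23 25 24
f 24 25 26
f 24 26 4
f 25 1 27
f 25 27 26
f 26 27 28
f 26 28 4
f 27 1 2
f 27 2 28
f 28 2 3
f 28 3 4
f 30 29 32
f 30 32 31
f 32 29 33
f 32 33 31
f 33 29 34
f 33 34 31
f 34 29 35
f 34 35 31
f 35 29 36
f 35 36 31
f 36 29 37
f 36 37 31
f 37 29 38
f 37 38 31
f 38 29 39
f 38 39 31
f 39 29 40
f 39 40 31
f 40 29 41
f 40 41 31
f 41 29 42
f 41 42 31
f 42 29 43
f 42 43 31
f 43 29 44
f 43 44 31
f 44 29 45
f 44 45 31
f 45 29 30
f 45 30 31
f 47 46 49
f 47 49 48
f 49 46 50
f 49 50 48
f 50 46 51
f 50 51 48
f 51 46 52
f 51 52 48
f 52 46 53
f 52 53 48
f 53 46 54
f 53 54 48
f 54 46 55
f 54 55 48
f 55 46 56
f 55 56 48
f 56 46 57
f 56 57 48
f 57 46 58
f 57 58 48
f 58 46 59
f 58 59 48
f 59 46 60
f 59 60 48
f 60 46 61
f 60 61 48
f 61 46 62
f 61 62 48
f 62 46 63
f 62 63 48
f 63 46 47
f 63 47 48
f 64 75 69
f 64 69 65
f 64 65 71
f 64 71 74
f 64 74 75
f 65 69 73
f 69 75 68
f 75 74 66
f 74 71 70
f 71 65 72
f 67 73 68
f 67 68 66
f 67 66 70
f 67 70 72
f 67 72 73
f 68 73 69
f 66 68 75
f 70 66 74
f 72 70 71
f 73 72 65



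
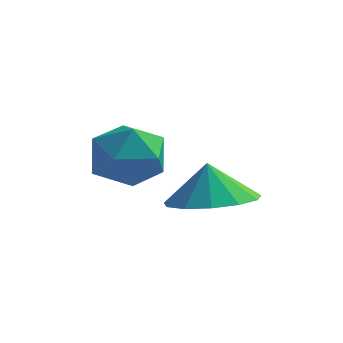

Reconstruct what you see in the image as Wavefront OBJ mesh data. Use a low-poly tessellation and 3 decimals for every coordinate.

v -0.634 -1.688 2.642
v 0.112 -2.24 2.333
v -1.252 -2.94 3.387
v -0.506 -3.492 3.078
v -0.353 -2.79 3.742
v 0.029 -2.017 3.282
v -1.169 -3.163 2.438
v -0.787 -2.39 1.978
v -0.218 -3.152 2.208
v 0.285 -2.921 3.013
v -1.425 -2.259 2.707
v -0.922 -2.028 3.512
v 1.155 -1.972 1.53
v 2.214 -2.033 1.734
v 0.965 -1.808 2.57
v 2.095 -1.447 1.619
v 1.677 -1.028 1.476
v 1.094 -0.909 1.35
v 0.53 -1.128 1.281
v 0.165 -1.614 1.291
v 0.114 -2.215 1.377
v 0.394 -2.738 1.512
v 0.916 -3.018 1.652
v 1.513 -2.967 1.753
v 1.997 -2.599 1.784
f 1 12 6
f 1 6 2
f 1 2 8
f 1 8 11
f 1 11 12
f 2 6 10
f 6 12 5
f 12 11 3
f 11 8 7
f 8 2 9
f 4 10 5
f 4 5 3
f 4 3 7
f 4 7 9
f 4 9 10
f 5 10 6
f 3 5 12
f 7 3 11
f 9 7 8
f 10 9 2
f 14 13 16
f 14 16 15
f 16 13 17
f 16 17 15
f 17 13 18
f 17 18 15
f 18 13 19
f 18 19 15
f 19 13 20
f 19 20 15
f 20 13 21
f 20 21 15
f 21 13 22
f 21 22 15
f 22 13 23
f 22 23 15
f 23 13 24
f 23 24 15
f 24 13 25
f 24 25 15
f 25 13 14
f 25 14 15



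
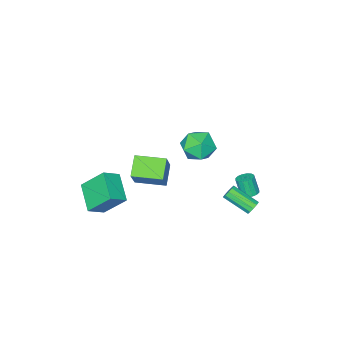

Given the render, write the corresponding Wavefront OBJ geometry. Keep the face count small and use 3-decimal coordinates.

v -1.512 2.049 0.867
v -0.381 1.955 0.45
v -1.599 0.105 1.07
v -0.468 0.011 0.653
v -0.674 0.509 1.735
v -0.62 1.711 1.61
v -1.36 0.349 -0.09
v -1.306 1.551 -0.215
v -0.287 0.904 -0.141
v 0.137 1.003 0.987
v -2.117 1.057 0.533
v -1.693 1.156 1.661
v -3.743 2.656 -4.324
v -3.248 2.96 -4.221
v -3.221 2.508 -3.013
v -3.717 2.204 -3.116
v -3.475 3.15 -4.145
v -3.448 2.698 -2.937
v -3.773 3.208 -4.117
v -3.746 2.755 -2.909
v -4.064 3.118 -4.144
v -4.037 2.665 -2.936
v -4.269 2.904 -4.219
v -4.242 2.452 -3.012
v -4.333 2.624 -4.323
v -4.306 2.172 -3.115
v -4.239 2.352 -4.427
v -4.212 1.9 -3.219
v -4.012 2.162 -4.503
v -3.985 1.71 -3.295
v -3.714 2.105 -4.531
v -3.687 1.652 -3.323
v -3.423 2.195 -4.504
v -3.396 1.742 -3.296
v -3.218 2.408 -4.428
v -3.191 1.956 -3.221
v -3.154 2.688 -4.325
v -3.127 2.236 -3.117
v -2.016 4.69 -3.254
v -1.736 4.996 -2.924
v -1.144 3.496 -2.036
v -1.424 3.19 -2.366
v -2.034 4.954 -2.795
v -1.442 3.455 -1.907
v -2.325 4.812 -2.841
v -1.734 3.312 -1.954
v -2.498 4.623 -3.045
v -1.907 3.123 -2.158
v -2.487 4.459 -3.328
v -1.896 2.96 -2.441
v -2.296 4.384 -3.584
v -1.704 2.884 -2.696
v -1.998 4.425 -3.713
v -1.406 2.926 -2.825
v -1.706 4.568 -3.666
v -1.115 3.068 -2.779
v -1.533 4.757 -3.462
v -0.942 3.257 -2.575
v -1.544 4.92 -3.179
v -0.953 3.421 -2.292
v 4.132 -1.573 -4.203
v 3.301 -3.187 -3.339
v 3.378 -0.366 -2.673
v 2.546 -1.979 -1.809
v 5.194 -1.761 -3.531
v 4.362 -3.374 -2.667
v 4.439 -0.553 -2.001
v 3.608 -2.167 -1.137
v 3.607 1.009 1.99
v 4.552 1.778 3.639
v 2.48 2.437 1.97
v 3.424 3.206 3.619
v 4.516 1.714 1.141
v 5.46 2.483 2.79
v 3.388 3.142 1.121
v 4.333 3.911 2.77
f 1 12 6
f 1 6 2
f 1 2 8
f 1 8 11
f 1 11 12
f 2 6 10
f 6 12 5
f 12 11 3
f 11 8 7
f 8 2 9
f 4 10 5
f 4 5 3
f 4 3 7
f 4 7 9
f 4 9 10
f 5 10 6
f 3 5 12
f 7 3 11
f 9 7 8
f 10 9 2
f 14 13 17
f 14 17 15
f 15 17 18
f 15 18 16
f 17 13 19
f 17 19 18
f 18 19 20
f 18 20 16
f 19 13 21
f 19 21 20
f 20 21 22
f 20 22 16
f 21 13 23
f 21 23 22
f 22 23 24
f 22 24 16
f 23 13 25
f 23 25 24
f 24 25 26
f 24 26 16
f 25 13 27
f 25 27 26
f 26 27 28
f 26 28 16
f 27 13 29
f 27 29 28
f 28 29 30
f 28 30 16
f 29 13 31
f 29 31 30
f 30 31 32
f 30 32 16
f 31 13 33
f 31 33 32
f 32 33 34
f 32 34 16
f 33 13 35
f 33 35 34
f 34 35 36
f 34 36 16
f 35 13 37
f 35 37 36
f 36 37 38
f 36 38 16
f 37 13 14
f 37 14 38
f 38 14 15
f 38 15 16
f 40 39 43
f 40 43 41
f 41 43 44
f 41 44 42
f 43 39 45
f 43 45 44
f 44 45 46
f 44 46 42
f 45 39 47
f 45 47 46
f 46 47 48
f 46 48 42
f 47 39 49
f 47 49 48
f 48 49 50
f 48 50 42
f 49 39 51
f 49 51 50
f 50 51 52
f 50 52 42
f 51 39 53
f 51 53 52
f 52 53 54
f 52 54 42
f 53 39 55
f 53 55 54
f 54 55 56
f 54 56 42
f 55 39 57
f 55 57 56
f 56 57 58
f 56 58 42
f 57 39 59
f 57 59 58
f 58 59 60
f 58 60 42
f 59 39 40
f 59 40 60
f 60 40 41
f 60 41 42
f 62 64 61
f 65 62 61
f 61 64 63
f 63 65 61
f 62 68 64
f 66 62 65
f 66 68 62
f 64 68 63
f 67 65 63
f 63 68 67
f 67 66 65
f 68 66 67
f 70 72 69
f 73 70 69
f 69 72 71
f 71 73 69
f 70 76 72
f 74 70 73
f 74 76 70
f 72 76 71
f 75 73 71
f 71 76 75
f 75 74 73
f 76 74 75

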